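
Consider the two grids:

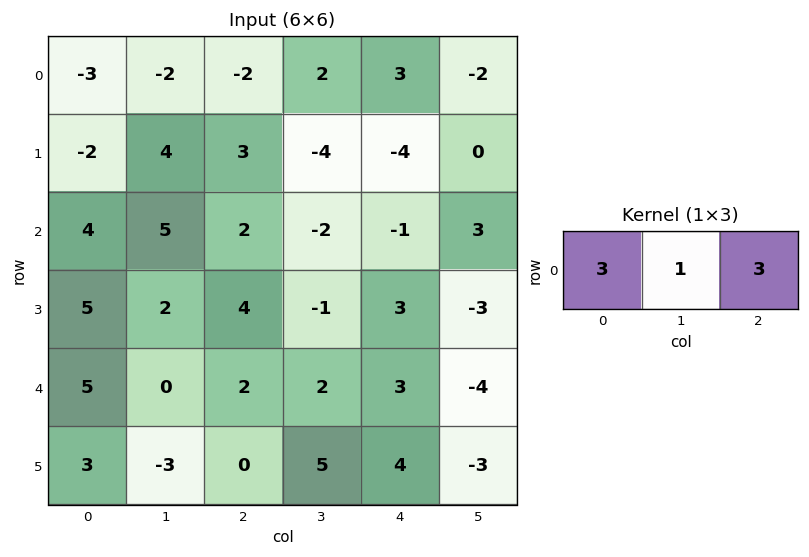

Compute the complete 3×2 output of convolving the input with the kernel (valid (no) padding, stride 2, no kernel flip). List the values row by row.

Output[0,0]: The receptive field on the input at this output position is [-3 -2 -2]. Elementwise product with the kernel and sum: -3·3 + -2·1 + -2·3.

-17 5
23 1
21 17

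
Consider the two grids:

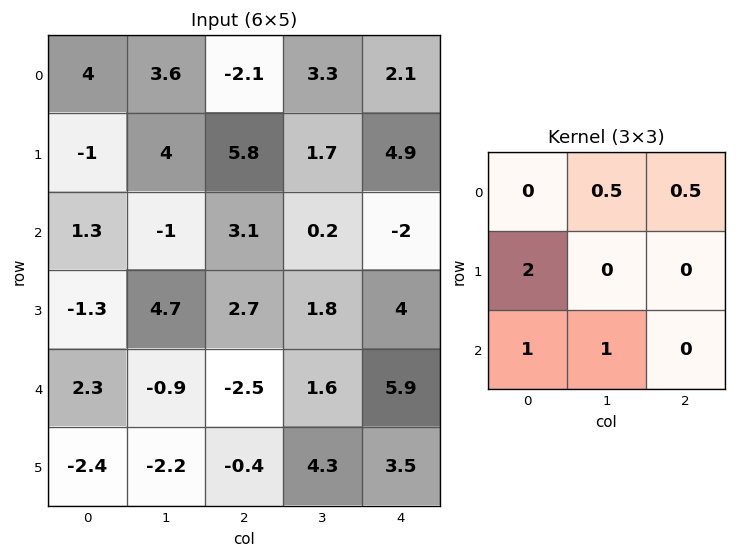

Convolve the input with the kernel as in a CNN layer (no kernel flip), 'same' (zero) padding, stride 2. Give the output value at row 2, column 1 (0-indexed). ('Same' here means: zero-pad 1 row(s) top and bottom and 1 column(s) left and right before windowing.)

-2.15

The receptive field on the zero-padded input at this output position is [4.7 2.7 1.8 / -0.9 -2.5 1.6 / -2.2 -0.4 4.3]. Elementwise product with the kernel and sum: 2.7·0.5 + 1.8·0.5 + -0.9·2 + -2.2·1 + -0.4·1.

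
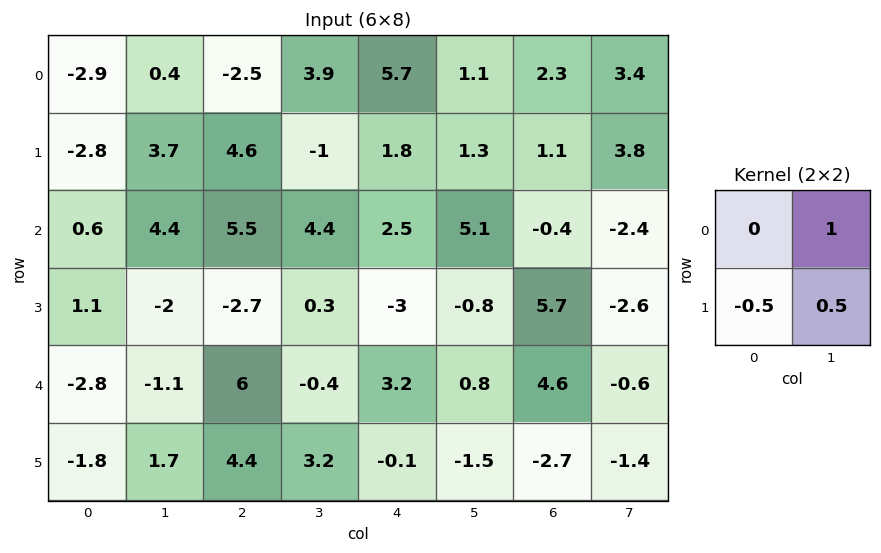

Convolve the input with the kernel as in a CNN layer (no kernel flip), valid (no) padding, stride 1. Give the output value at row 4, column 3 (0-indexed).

1.55

The receptive field on the input at this output position is [-0.4 3.2 / 3.2 -0.1]. Elementwise product with the kernel and sum: 3.2·1 + 3.2·-0.5 + -0.1·0.5.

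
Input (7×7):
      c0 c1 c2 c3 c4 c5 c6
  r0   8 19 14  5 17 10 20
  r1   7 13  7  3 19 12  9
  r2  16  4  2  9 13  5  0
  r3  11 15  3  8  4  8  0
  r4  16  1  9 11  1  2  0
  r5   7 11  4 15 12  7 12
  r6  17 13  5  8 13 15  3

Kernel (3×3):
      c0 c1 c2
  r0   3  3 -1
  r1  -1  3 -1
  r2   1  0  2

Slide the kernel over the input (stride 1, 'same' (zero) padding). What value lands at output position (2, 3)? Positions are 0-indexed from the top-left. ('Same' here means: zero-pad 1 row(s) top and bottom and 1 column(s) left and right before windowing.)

The receptive field on the zero-padded input at this output position is [7 3 19 / 2 9 13 / 3 8 4]. Elementwise product with the kernel and sum: 7·3 + 3·3 + 19·-1 + 2·-1 + 9·3 + 13·-1 + 3·1 + 4·2.

34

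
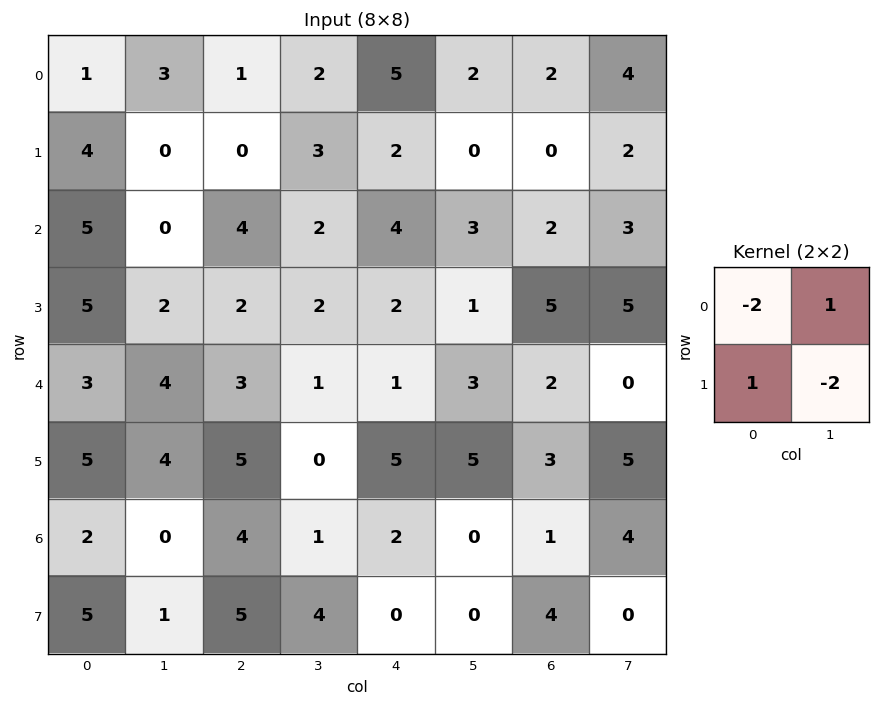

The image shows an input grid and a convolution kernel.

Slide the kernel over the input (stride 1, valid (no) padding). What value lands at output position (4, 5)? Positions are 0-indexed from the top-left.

The receptive field on the input at this output position is [3 2 / 5 3]. Elementwise product with the kernel and sum: 3·-2 + 2·1 + 5·1 + 3·-2.

-5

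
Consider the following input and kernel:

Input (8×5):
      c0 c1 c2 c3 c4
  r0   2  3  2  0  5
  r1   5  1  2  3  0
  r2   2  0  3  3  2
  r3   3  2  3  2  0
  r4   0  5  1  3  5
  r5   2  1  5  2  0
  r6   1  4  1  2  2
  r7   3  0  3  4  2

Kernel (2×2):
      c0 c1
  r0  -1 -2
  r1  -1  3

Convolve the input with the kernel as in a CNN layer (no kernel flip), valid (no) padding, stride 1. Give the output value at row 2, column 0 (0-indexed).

1

The receptive field on the input at this output position is [2 0 / 3 2]. Elementwise product with the kernel and sum: 2·-1 + 0·-2 + 3·-1 + 2·3.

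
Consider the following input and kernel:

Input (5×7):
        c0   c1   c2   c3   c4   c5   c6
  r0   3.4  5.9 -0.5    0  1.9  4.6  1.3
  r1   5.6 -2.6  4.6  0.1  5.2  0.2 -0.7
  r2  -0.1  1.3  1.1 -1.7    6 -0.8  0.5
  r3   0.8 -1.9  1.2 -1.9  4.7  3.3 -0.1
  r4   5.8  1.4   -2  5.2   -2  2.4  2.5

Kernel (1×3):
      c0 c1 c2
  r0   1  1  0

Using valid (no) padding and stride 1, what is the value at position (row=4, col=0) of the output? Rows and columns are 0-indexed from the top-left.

The receptive field on the input at this output position is [5.8 1.4 -2]. Elementwise product with the kernel and sum: 5.8·1 + 1.4·1.

7.2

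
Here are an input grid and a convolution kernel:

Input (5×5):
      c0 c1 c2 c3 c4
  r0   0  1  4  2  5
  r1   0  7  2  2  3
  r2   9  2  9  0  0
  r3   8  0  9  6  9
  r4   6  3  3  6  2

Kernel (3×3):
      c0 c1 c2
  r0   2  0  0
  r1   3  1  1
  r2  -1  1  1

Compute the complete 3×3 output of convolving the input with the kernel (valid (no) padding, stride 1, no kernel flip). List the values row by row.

11 34 10
39 44 37
51 25 65

Output[0,0]: The receptive field on the input at this output position is [0 1 4 / 0 7 2 / 9 2 9]. Elementwise product with the kernel and sum: 0·2 + 0·3 + 7·1 + 2·1 + 9·-1 + 2·1 + 9·1.
Output[0,1]: The receptive field on the input at this output position is [1 4 2 / 7 2 2 / 2 9 0]. Elementwise product with the kernel and sum: 1·2 + 7·3 + 2·1 + 2·1 + 2·-1 + 9·1 + 0·1.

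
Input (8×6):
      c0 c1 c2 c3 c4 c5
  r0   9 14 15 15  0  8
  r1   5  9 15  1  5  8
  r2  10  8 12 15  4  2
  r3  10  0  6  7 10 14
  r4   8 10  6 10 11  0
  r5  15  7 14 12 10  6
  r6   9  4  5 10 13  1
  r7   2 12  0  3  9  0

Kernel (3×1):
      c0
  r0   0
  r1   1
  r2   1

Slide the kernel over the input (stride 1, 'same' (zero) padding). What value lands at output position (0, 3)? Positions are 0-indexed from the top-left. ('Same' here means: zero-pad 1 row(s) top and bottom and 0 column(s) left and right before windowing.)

16

The receptive field on the zero-padded input at this output position is [0 / 15 / 1]. Elementwise product with the kernel and sum: 15·1 + 1·1.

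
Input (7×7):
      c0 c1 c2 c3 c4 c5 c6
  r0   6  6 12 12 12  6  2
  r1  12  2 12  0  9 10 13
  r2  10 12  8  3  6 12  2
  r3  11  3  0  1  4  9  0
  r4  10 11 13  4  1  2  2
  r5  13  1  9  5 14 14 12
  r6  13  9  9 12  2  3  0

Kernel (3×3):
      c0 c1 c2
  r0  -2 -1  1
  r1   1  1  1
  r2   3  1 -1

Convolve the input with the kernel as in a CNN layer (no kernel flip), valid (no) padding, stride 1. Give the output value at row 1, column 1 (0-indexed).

The receptive field on the input at this output position is [2 12 0 / 12 8 3 / 3 0 1]. Elementwise product with the kernel and sum: 2·-2 + 12·-1 + 0·1 + 12·1 + 8·1 + 3·1 + 3·3 + 0·1 + 1·-1.

15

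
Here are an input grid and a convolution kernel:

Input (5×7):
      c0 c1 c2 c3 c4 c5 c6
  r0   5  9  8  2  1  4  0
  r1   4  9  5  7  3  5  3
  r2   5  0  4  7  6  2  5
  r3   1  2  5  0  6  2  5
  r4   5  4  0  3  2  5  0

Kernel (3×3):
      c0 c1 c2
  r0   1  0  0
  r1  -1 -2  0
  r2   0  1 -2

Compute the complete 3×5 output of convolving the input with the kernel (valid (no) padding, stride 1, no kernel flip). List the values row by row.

Output[0,0]: The receptive field on the input at this output position is [5 9 8 / 4 9 5 / 5 0 4]. Elementwise product with the kernel and sum: 5·1 + 4·-1 + 9·-2 + 0·1 + 4·-2.
Output[0,1]: The receptive field on the input at this output position is [9 8 2 / 9 5 7 / 0 4 7]. Elementwise product with the kernel and sum: 9·1 + 9·-1 + 5·-2 + 4·1 + 7·-2.

-25 -20 -16 -9 -20
-9 6 -25 -10 -15
4 -18 -2 -13 1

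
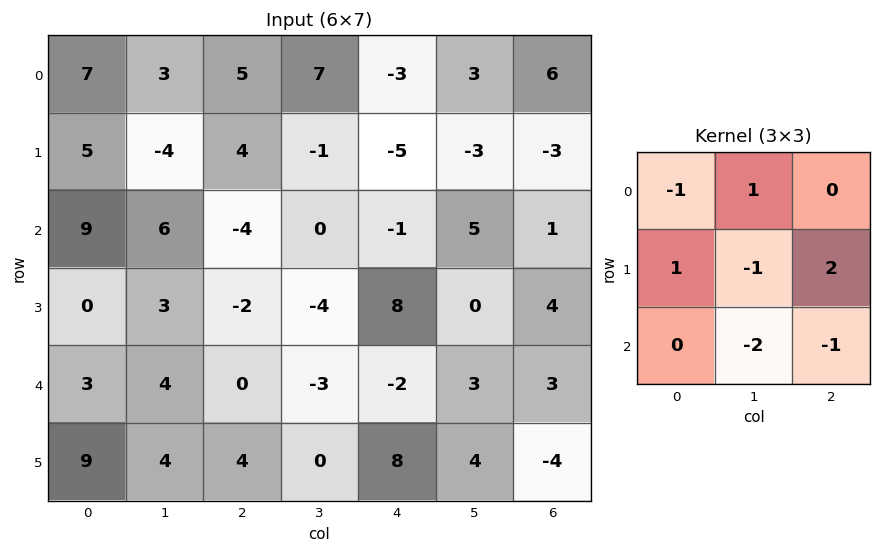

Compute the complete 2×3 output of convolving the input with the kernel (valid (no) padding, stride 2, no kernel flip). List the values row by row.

5 -2 -13
-18 30 13

Output[0,0]: The receptive field on the input at this output position is [7 3 5 / 5 -4 4 / 9 6 -4]. Elementwise product with the kernel and sum: 7·-1 + 3·1 + 5·1 + -4·-1 + 4·2 + 6·-2 + -4·-1.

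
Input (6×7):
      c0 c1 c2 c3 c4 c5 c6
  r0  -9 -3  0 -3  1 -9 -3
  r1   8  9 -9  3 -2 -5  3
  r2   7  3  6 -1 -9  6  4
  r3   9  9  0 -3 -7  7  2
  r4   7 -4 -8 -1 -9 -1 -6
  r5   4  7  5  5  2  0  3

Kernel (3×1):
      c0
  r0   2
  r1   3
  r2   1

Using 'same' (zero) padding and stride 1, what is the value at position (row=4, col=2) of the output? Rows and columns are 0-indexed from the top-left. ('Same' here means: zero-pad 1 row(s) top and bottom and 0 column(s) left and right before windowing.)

The receptive field on the zero-padded input at this output position is [0 / -8 / 5]. Elementwise product with the kernel and sum: 0·2 + -8·3 + 5·1.

-19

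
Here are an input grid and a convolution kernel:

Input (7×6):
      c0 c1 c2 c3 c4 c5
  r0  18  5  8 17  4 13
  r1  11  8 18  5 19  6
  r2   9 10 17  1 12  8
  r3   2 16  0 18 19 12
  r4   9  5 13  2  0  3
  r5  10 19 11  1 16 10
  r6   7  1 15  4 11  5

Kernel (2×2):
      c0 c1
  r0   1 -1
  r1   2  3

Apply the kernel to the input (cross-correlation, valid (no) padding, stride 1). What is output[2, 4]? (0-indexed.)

The receptive field on the input at this output position is [12 8 / 19 12]. Elementwise product with the kernel and sum: 12·1 + 8·-1 + 19·2 + 12·3.

78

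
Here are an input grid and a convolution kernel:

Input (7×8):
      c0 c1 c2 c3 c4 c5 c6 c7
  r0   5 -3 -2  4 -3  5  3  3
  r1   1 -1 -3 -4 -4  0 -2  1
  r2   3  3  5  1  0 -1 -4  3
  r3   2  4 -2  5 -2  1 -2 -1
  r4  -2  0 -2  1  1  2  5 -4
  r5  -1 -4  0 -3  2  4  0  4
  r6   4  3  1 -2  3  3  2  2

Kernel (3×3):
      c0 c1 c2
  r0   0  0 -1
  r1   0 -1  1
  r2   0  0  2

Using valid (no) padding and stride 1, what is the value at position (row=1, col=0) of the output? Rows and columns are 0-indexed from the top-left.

1

The receptive field on the input at this output position is [1 -1 -3 / 3 3 5 / 2 4 -2]. Elementwise product with the kernel and sum: -3·-1 + 3·-1 + 5·1 + -2·2.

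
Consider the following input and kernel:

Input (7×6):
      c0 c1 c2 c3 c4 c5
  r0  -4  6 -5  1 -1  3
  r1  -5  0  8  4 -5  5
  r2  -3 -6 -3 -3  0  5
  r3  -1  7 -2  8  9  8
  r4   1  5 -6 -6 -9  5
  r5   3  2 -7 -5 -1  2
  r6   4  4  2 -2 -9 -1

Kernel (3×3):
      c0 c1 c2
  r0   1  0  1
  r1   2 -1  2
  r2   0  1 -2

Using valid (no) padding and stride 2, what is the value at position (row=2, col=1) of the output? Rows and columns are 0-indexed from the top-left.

The receptive field on the input at this output position is [-6 -6 -9 / -7 -5 -1 / 2 -2 -9]. Elementwise product with the kernel and sum: -6·1 + -9·1 + -7·2 + -5·-1 + -1·2 + -2·1 + -9·-2.

-10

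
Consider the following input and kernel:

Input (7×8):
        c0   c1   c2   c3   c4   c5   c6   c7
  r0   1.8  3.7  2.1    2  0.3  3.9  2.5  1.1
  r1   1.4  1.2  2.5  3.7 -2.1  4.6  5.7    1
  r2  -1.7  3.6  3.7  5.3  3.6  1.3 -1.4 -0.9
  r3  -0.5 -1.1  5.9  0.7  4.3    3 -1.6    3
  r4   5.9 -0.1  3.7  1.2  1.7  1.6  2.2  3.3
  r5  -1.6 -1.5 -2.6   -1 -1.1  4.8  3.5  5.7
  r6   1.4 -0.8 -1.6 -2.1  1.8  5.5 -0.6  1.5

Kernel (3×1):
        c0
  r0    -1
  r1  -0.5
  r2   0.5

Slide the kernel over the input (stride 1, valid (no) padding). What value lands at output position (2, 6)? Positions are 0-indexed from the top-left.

The receptive field on the input at this output position is [-1.4 / -1.6 / 2.2]. Elementwise product with the kernel and sum: -1.4·-1 + -1.6·-0.5 + 2.2·0.5.

3.3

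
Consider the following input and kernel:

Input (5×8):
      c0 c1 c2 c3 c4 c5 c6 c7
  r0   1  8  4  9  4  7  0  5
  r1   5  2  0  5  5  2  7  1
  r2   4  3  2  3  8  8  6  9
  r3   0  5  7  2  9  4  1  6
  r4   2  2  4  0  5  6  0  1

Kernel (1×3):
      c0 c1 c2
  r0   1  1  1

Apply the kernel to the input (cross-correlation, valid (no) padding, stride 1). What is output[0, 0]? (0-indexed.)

13

The receptive field on the input at this output position is [1 8 4]. Elementwise product with the kernel and sum: 1·1 + 8·1 + 4·1.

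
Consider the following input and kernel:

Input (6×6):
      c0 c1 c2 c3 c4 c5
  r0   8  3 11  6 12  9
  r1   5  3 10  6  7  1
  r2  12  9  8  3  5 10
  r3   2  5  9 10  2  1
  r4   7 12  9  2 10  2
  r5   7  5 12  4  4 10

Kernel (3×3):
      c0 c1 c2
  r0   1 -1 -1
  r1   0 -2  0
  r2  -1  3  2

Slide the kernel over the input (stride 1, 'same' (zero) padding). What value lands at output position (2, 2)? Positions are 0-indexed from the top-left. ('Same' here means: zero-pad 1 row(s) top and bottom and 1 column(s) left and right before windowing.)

The receptive field on the zero-padded input at this output position is [3 10 6 / 9 8 3 / 5 9 10]. Elementwise product with the kernel and sum: 3·1 + 10·-1 + 6·-1 + 8·-2 + 5·-1 + 9·3 + 10·2.

13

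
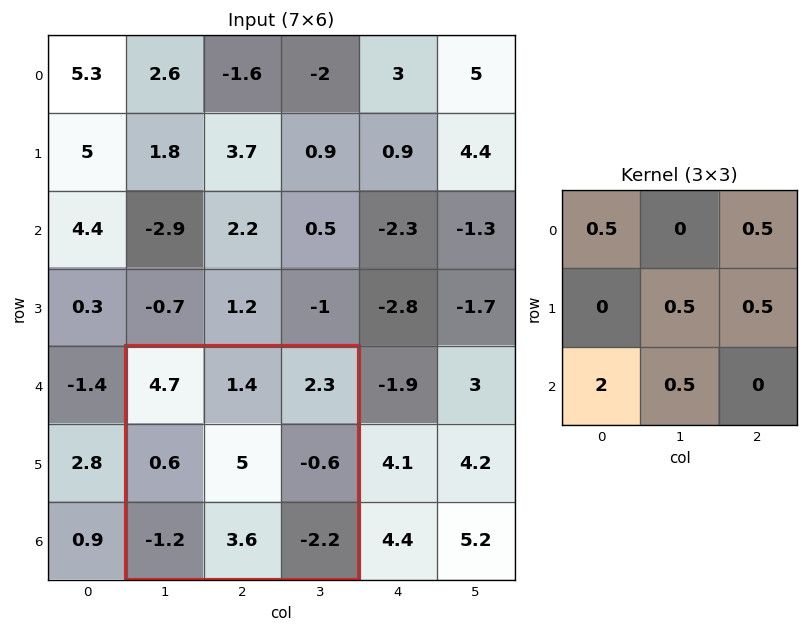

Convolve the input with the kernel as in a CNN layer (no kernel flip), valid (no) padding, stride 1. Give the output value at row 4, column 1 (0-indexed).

The receptive field on the input at this output position is [4.7 1.4 2.3 / 0.6 5 -0.6 / -1.2 3.6 -2.2]. Elementwise product with the kernel and sum: 4.7·0.5 + 2.3·0.5 + 5·0.5 + -0.6·0.5 + -1.2·2 + 3.6·0.5.

5.1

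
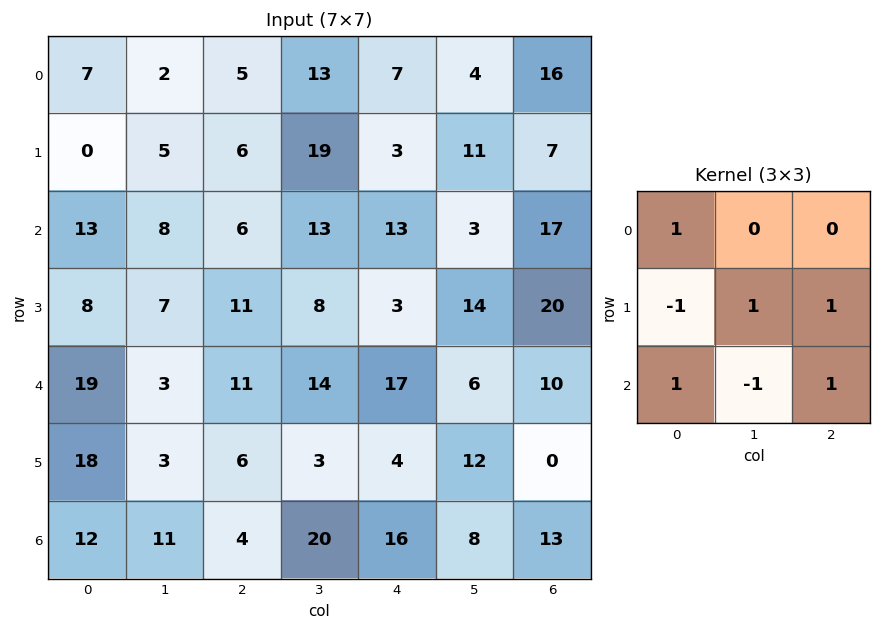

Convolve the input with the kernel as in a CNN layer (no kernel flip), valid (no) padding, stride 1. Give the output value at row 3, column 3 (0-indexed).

The receptive field on the input at this output position is [8 3 14 / 14 17 6 / 3 4 12]. Elementwise product with the kernel and sum: 8·1 + 14·-1 + 17·1 + 6·1 + 3·1 + 4·-1 + 12·1.

28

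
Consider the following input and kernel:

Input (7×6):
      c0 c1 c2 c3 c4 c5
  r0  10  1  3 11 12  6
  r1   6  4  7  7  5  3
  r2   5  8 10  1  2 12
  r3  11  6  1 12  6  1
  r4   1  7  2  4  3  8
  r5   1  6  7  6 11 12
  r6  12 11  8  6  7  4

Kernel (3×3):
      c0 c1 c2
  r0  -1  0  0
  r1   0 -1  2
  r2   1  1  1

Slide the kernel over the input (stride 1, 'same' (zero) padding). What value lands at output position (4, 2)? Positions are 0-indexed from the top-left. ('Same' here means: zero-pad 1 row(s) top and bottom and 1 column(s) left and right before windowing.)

The receptive field on the zero-padded input at this output position is [6 1 12 / 7 2 4 / 6 7 6]. Elementwise product with the kernel and sum: 6·-1 + 2·-1 + 4·2 + 6·1 + 7·1 + 6·1.

19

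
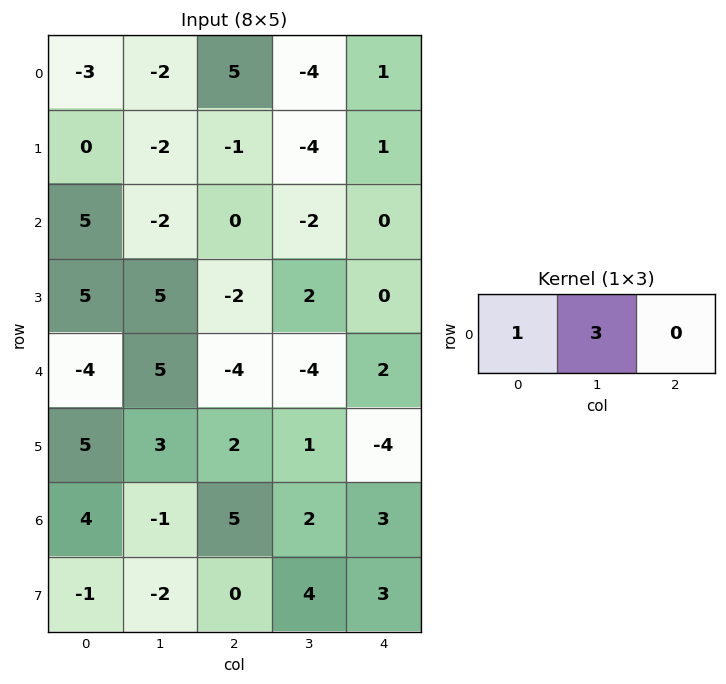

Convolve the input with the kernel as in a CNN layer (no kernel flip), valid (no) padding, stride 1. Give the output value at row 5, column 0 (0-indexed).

14

The receptive field on the input at this output position is [5 3 2]. Elementwise product with the kernel and sum: 5·1 + 3·3.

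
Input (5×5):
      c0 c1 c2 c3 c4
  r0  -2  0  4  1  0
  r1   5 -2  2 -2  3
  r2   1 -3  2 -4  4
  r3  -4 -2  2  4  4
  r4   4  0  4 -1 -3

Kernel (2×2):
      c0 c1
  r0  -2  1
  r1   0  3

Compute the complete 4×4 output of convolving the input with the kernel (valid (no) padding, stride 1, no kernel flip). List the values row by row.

-2 10 -13 7
-21 12 -18 19
-11 14 4 24
6 18 -3 -13

Output[0,0]: The receptive field on the input at this output position is [-2 0 / 5 -2]. Elementwise product with the kernel and sum: -2·-2 + 0·1 + -2·3.
Output[0,1]: The receptive field on the input at this output position is [0 4 / -2 2]. Elementwise product with the kernel and sum: 0·-2 + 4·1 + 2·3.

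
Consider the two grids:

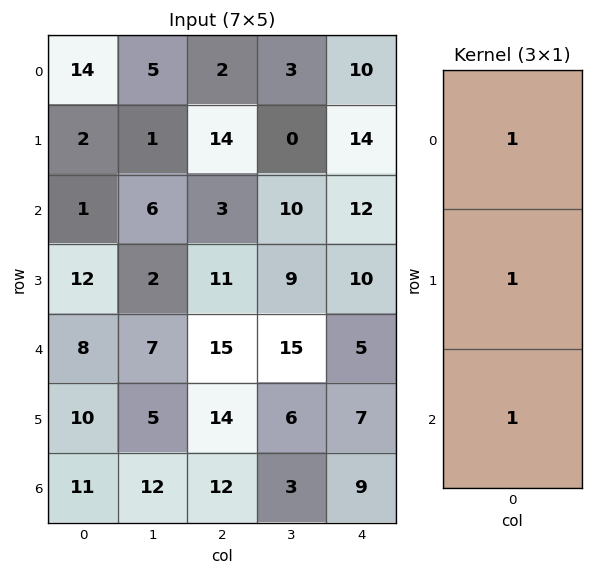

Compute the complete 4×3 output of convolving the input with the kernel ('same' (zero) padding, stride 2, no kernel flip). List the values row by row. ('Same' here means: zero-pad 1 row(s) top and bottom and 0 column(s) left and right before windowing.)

16 16 24
15 28 36
30 40 22
21 26 16

Output[0,0]: The receptive field on the zero-padded input at this output position is [0 / 14 / 2]. Elementwise product with the kernel and sum: 0·1 + 14·1 + 2·1.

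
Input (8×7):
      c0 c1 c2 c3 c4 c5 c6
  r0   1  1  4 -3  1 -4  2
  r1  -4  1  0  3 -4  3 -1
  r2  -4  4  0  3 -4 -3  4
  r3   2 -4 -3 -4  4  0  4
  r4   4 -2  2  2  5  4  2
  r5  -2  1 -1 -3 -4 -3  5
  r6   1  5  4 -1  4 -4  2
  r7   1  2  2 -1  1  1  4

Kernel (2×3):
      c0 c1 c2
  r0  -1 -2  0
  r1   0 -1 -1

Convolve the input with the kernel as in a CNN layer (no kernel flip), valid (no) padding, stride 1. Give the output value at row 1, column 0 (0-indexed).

The receptive field on the input at this output position is [-4 1 0 / -4 4 0]. Elementwise product with the kernel and sum: -4·-1 + 1·-2 + 4·-1 + 0·-1.

-2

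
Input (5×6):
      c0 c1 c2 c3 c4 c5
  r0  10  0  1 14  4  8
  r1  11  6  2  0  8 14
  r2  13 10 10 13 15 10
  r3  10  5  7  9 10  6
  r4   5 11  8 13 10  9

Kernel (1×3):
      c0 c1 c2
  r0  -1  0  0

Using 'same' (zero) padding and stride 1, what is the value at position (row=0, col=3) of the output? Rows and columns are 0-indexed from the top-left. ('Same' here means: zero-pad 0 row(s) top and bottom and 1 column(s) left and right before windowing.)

The receptive field on the zero-padded input at this output position is [1 14 4]. Elementwise product with the kernel and sum: 1·-1.

-1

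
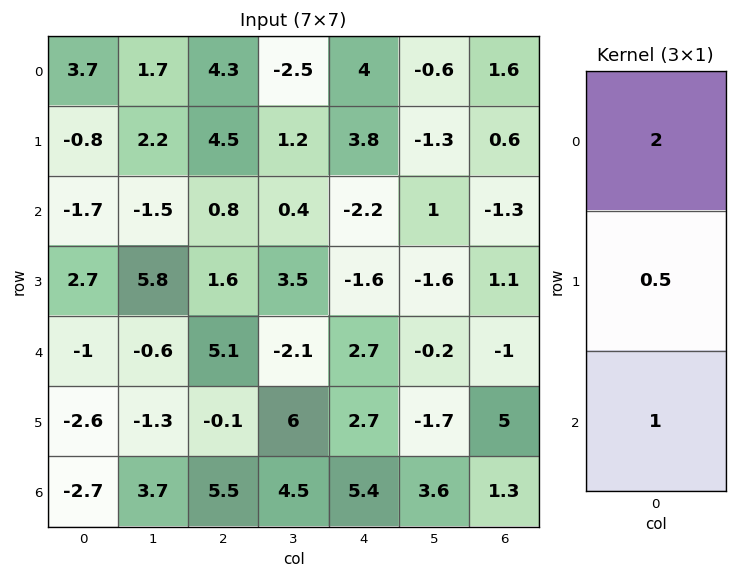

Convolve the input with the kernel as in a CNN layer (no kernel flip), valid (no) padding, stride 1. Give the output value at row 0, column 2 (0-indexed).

The receptive field on the input at this output position is [4.3 / 4.5 / 0.8]. Elementwise product with the kernel and sum: 4.3·2 + 4.5·0.5 + 0.8·1.

11.65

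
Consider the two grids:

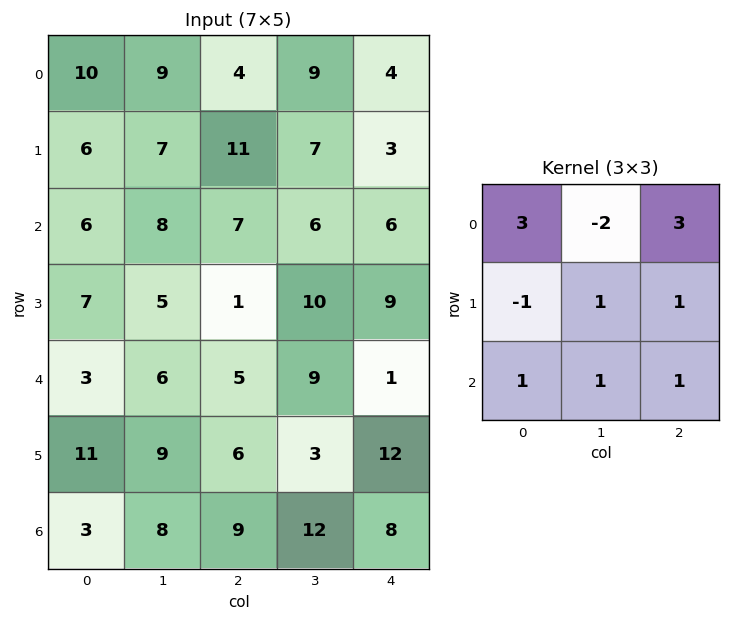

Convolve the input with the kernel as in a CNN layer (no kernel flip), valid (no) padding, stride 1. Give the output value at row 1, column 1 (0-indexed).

The receptive field on the input at this output position is [7 11 7 / 8 7 6 / 5 1 10]. Elementwise product with the kernel and sum: 7·3 + 11·-2 + 7·3 + 8·-1 + 7·1 + 6·1 + 5·1 + 1·1 + 10·1.

41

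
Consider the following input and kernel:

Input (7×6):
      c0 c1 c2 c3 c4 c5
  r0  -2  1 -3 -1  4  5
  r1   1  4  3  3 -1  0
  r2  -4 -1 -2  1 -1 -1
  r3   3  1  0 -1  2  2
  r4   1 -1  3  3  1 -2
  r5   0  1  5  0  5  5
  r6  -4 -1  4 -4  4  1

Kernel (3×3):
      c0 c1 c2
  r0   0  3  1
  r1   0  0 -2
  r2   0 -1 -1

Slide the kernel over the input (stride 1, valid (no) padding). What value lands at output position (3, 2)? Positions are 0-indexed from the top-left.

-8

The receptive field on the input at this output position is [0 -1 2 / 3 3 1 / 5 0 5]. Elementwise product with the kernel and sum: -1·3 + 2·1 + 1·-2 + 0·-1 + 5·-1.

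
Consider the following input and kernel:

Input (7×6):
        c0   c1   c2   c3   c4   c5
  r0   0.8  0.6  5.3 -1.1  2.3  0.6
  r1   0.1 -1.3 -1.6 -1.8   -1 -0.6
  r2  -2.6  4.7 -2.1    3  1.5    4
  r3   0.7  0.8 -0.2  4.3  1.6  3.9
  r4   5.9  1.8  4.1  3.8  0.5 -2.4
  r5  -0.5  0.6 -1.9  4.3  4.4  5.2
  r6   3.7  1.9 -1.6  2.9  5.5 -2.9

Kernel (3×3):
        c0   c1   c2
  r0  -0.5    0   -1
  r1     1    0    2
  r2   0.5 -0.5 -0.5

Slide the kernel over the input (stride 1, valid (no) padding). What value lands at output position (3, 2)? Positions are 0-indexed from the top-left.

-1.7

The receptive field on the input at this output position is [-0.2 4.3 1.6 / 4.1 3.8 0.5 / -1.9 4.3 4.4]. Elementwise product with the kernel and sum: -0.2·-0.5 + 1.6·-1 + 4.1·1 + 0.5·2 + -1.9·0.5 + 4.3·-0.5 + 4.4·-0.5.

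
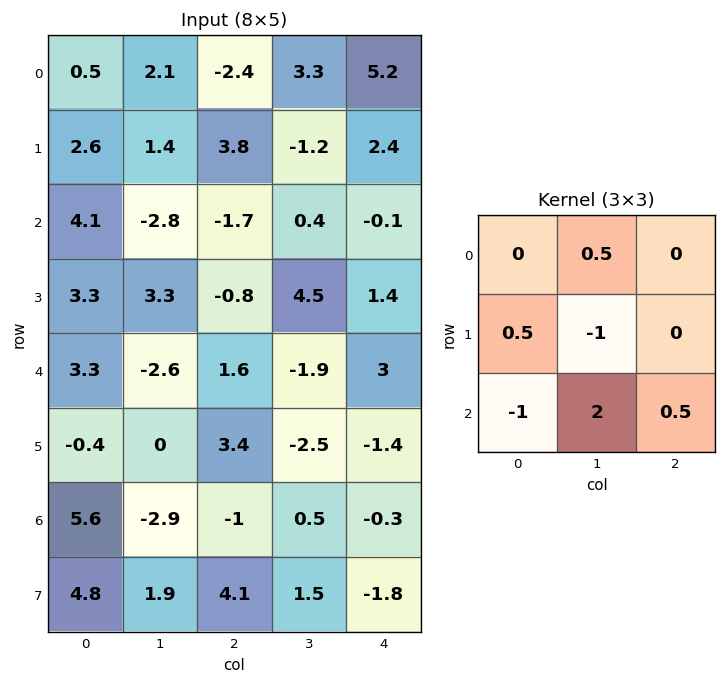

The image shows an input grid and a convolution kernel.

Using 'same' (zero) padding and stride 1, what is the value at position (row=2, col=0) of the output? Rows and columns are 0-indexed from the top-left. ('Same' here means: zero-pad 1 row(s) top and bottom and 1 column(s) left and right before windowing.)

5.45

The receptive field on the zero-padded input at this output position is [0 2.6 1.4 / 0 4.1 -2.8 / 0 3.3 3.3]. Elementwise product with the kernel and sum: 2.6·0.5 + 0·0.5 + 4.1·-1 + 0·-1 + 3.3·2 + 3.3·0.5.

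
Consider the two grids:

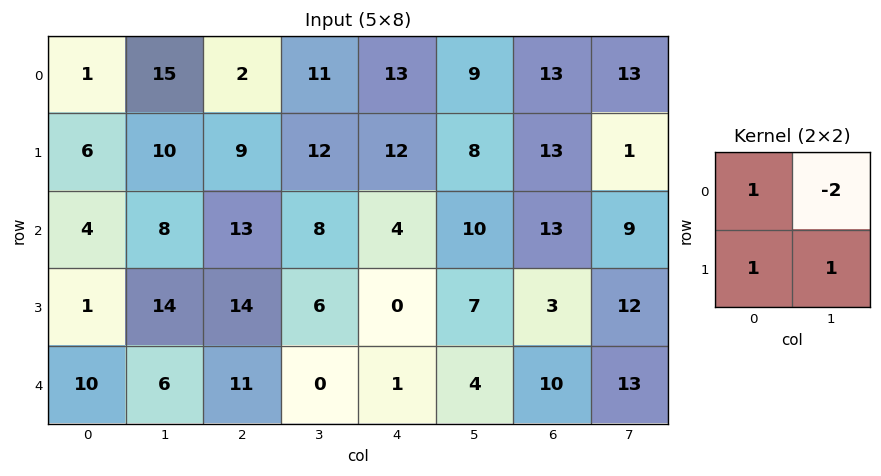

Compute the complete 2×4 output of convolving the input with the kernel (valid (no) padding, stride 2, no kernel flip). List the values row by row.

Output[0,0]: The receptive field on the input at this output position is [1 15 / 6 10]. Elementwise product with the kernel and sum: 1·1 + 15·-2 + 6·1 + 10·1.

-13 1 15 1
3 17 -9 10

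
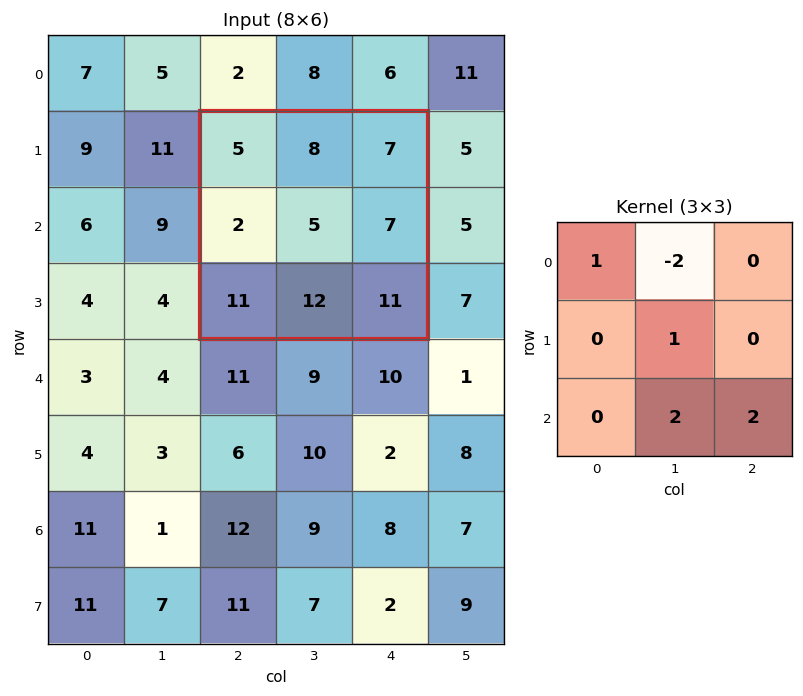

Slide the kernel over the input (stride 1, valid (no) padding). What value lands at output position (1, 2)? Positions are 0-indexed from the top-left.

40

The receptive field on the input at this output position is [5 8 7 / 2 5 7 / 11 12 11]. Elementwise product with the kernel and sum: 5·1 + 8·-2 + 5·1 + 12·2 + 11·2.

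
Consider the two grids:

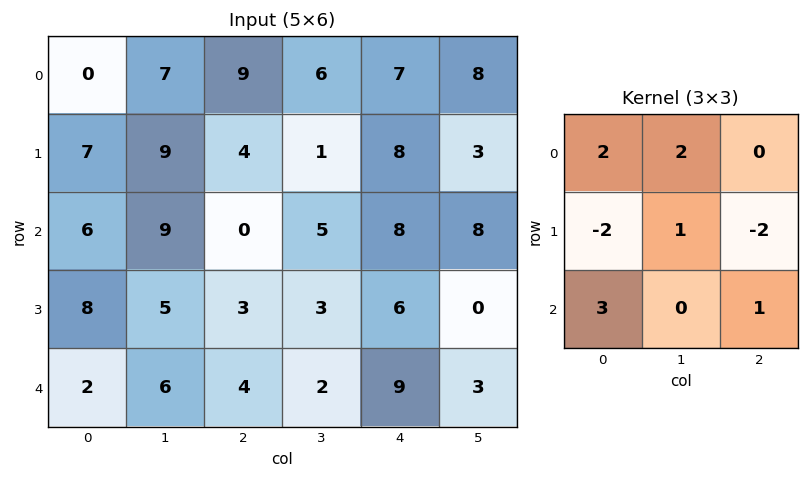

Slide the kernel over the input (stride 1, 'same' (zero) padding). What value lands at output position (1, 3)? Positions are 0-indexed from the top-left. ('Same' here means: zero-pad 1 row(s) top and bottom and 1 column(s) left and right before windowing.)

15

The receptive field on the zero-padded input at this output position is [9 6 7 / 4 1 8 / 0 5 8]. Elementwise product with the kernel and sum: 9·2 + 6·2 + 4·-2 + 1·1 + 8·-2 + 0·3 + 8·1.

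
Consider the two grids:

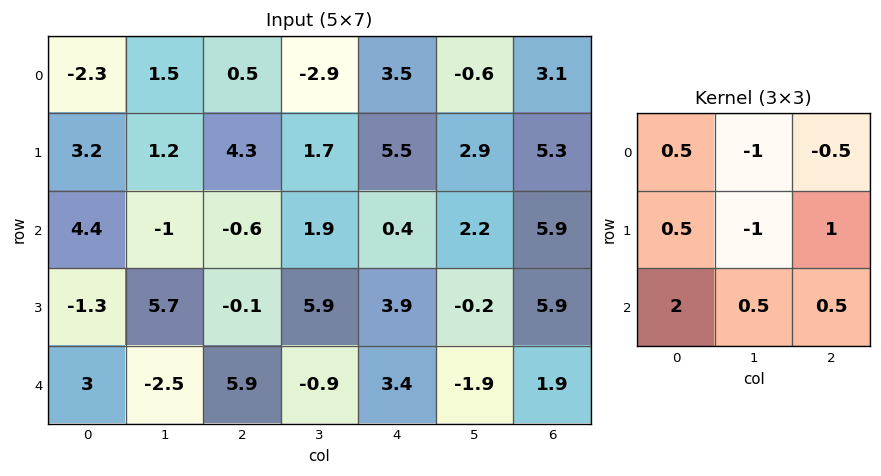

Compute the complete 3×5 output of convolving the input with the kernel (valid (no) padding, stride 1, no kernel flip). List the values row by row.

9.8 -1.65 7.3 -1.3 10.8
1.05 11.75 0.6 10.3 11.75
4.75 5.5 8.6 -2.75 9.9

Output[0,0]: The receptive field on the input at this output position is [-2.3 1.5 0.5 / 3.2 1.2 4.3 / 4.4 -1 -0.6]. Elementwise product with the kernel and sum: -2.3·0.5 + 1.5·-1 + 0.5·-0.5 + 3.2·0.5 + 1.2·-1 + 4.3·1 + 4.4·2 + -1·0.5 + -0.6·0.5.
Output[0,1]: The receptive field on the input at this output position is [1.5 0.5 -2.9 / 1.2 4.3 1.7 / -1 -0.6 1.9]. Elementwise product with the kernel and sum: 1.5·0.5 + 0.5·-1 + -2.9·-0.5 + 1.2·0.5 + 4.3·-1 + 1.7·1 + -1·2 + -0.6·0.5 + 1.9·0.5.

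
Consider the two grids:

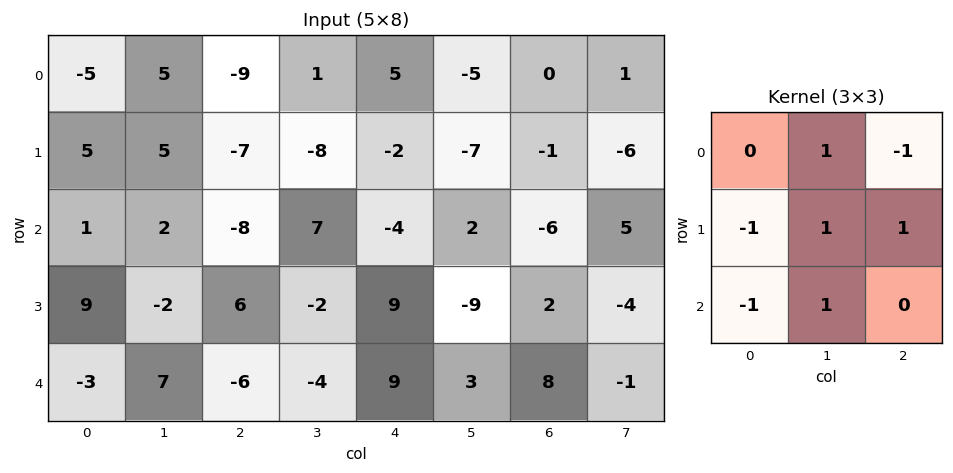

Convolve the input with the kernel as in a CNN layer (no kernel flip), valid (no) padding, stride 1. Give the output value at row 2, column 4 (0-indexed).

The receptive field on the input at this output position is [-4 2 -6 / 9 -9 2 / 9 3 8]. Elementwise product with the kernel and sum: 2·1 + -6·-1 + 9·-1 + -9·1 + 2·1 + 9·-1 + 3·1.

-14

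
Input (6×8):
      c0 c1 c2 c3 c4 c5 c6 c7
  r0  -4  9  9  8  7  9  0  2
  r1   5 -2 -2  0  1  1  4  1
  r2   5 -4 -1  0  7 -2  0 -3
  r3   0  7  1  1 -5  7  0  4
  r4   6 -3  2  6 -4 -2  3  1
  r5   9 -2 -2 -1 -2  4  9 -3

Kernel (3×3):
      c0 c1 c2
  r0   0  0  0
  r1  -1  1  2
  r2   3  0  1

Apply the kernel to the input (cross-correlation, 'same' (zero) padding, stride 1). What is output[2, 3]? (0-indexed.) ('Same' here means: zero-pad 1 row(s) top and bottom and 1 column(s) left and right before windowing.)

13

The receptive field on the zero-padded input at this output position is [-2 0 1 / -1 0 7 / 1 1 -5]. Elementwise product with the kernel and sum: -1·-1 + 0·1 + 7·2 + 1·3 + -5·1.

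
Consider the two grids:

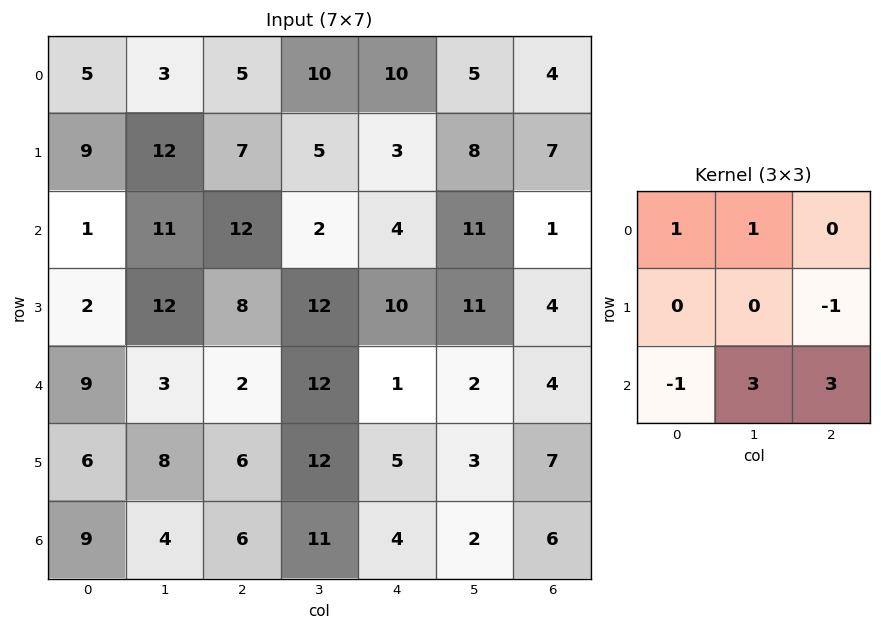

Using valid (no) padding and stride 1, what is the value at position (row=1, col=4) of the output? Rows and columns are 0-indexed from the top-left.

The receptive field on the input at this output position is [3 8 7 / 4 11 1 / 10 11 4]. Elementwise product with the kernel and sum: 3·1 + 8·1 + 1·-1 + 10·-1 + 11·3 + 4·3.

45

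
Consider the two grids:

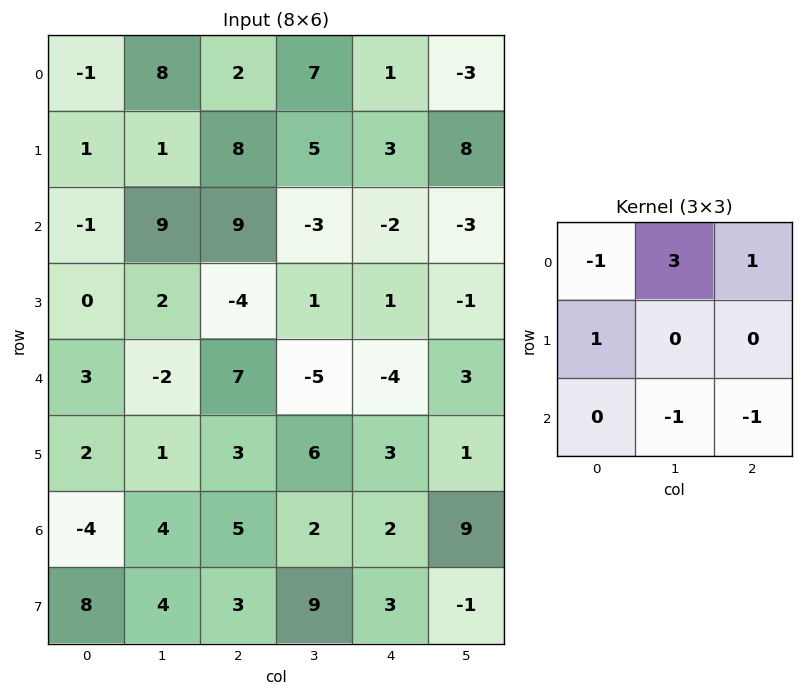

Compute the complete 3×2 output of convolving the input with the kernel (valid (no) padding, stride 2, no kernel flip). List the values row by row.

10 33
32 -15
-9 -27

Output[0,0]: The receptive field on the input at this output position is [-1 8 2 / 1 1 8 / -1 9 9]. Elementwise product with the kernel and sum: -1·-1 + 8·3 + 2·1 + 1·1 + 9·-1 + 9·-1.
Output[0,1]: The receptive field on the input at this output position is [2 7 1 / 8 5 3 / 9 -3 -2]. Elementwise product with the kernel and sum: 2·-1 + 7·3 + 1·1 + 8·1 + -3·-1 + -2·-1.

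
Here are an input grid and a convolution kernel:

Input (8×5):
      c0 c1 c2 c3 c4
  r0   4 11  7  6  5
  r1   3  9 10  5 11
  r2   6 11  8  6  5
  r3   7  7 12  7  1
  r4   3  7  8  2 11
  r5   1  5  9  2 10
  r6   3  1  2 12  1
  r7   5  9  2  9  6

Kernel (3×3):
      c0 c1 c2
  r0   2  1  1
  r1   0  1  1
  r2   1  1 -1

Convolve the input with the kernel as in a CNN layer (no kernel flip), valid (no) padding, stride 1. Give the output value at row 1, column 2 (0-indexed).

The receptive field on the input at this output position is [10 5 11 / 8 6 5 / 12 7 1]. Elementwise product with the kernel and sum: 10·2 + 5·1 + 11·1 + 6·1 + 5·1 + 12·1 + 7·1 + 1·-1.

65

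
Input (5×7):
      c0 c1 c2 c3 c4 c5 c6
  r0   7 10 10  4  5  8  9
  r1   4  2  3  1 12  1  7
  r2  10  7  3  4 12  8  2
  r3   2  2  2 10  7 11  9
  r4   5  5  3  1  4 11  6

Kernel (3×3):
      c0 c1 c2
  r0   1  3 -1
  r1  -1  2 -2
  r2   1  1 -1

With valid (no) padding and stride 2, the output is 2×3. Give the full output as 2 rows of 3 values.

35 -13 14
33 7 40

Output[0,0]: The receptive field on the input at this output position is [7 10 10 / 4 2 3 / 10 7 3]. Elementwise product with the kernel and sum: 7·1 + 10·3 + 10·-1 + 4·-1 + 2·2 + 3·-2 + 10·1 + 7·1 + 3·-1.
Output[0,1]: The receptive field on the input at this output position is [10 4 5 / 3 1 12 / 3 4 12]. Elementwise product with the kernel and sum: 10·1 + 4·3 + 5·-1 + 3·-1 + 1·2 + 12·-2 + 3·1 + 4·1 + 12·-1.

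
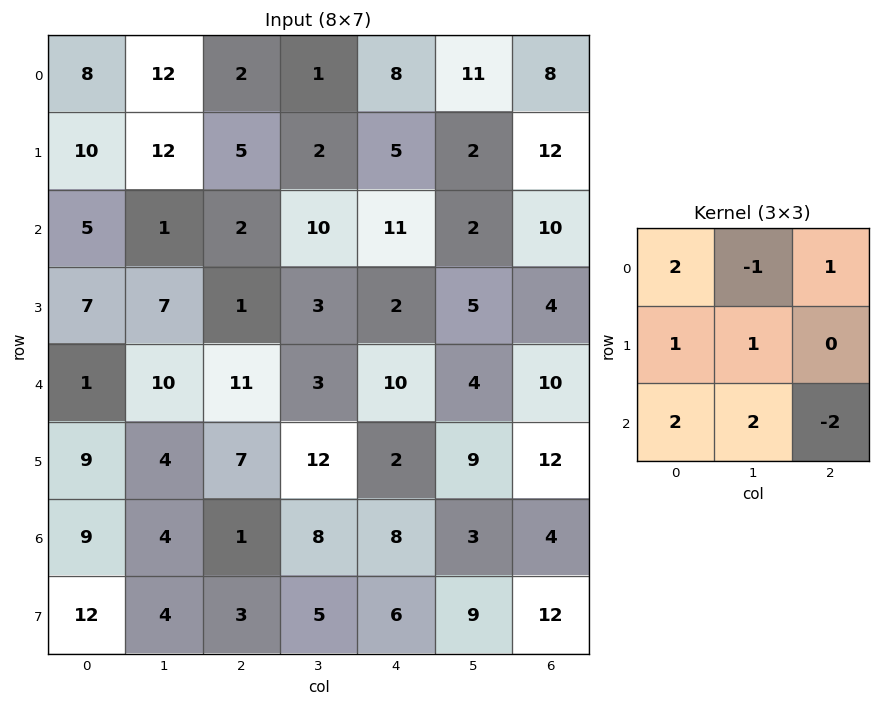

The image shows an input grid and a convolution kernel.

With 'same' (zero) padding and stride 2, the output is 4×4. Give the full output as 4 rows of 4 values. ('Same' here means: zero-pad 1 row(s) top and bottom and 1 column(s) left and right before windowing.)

Output[0,0]: The receptive field on the zero-padded input at this output position is [0 0 0 / 0 8 12 / 0 10 12]. Elementwise product with the kernel and sum: 0·2 + 0·-1 + 0·1 + 0·1 + 8·1 + 0·2 + 10·2 + 12·-2.
Output[0,1]: The receptive field on the zero-padded input at this output position is [0 0 0 / 12 2 1 / 12 5 2]. Elementwise product with the kernel and sum: 0·2 + 0·-1 + 0·1 + 12·1 + 2·1 + 12·2 + 5·2 + 2·-2.

4 44 19 47
7 34 22 22
11 35 32 62
20 22 51 55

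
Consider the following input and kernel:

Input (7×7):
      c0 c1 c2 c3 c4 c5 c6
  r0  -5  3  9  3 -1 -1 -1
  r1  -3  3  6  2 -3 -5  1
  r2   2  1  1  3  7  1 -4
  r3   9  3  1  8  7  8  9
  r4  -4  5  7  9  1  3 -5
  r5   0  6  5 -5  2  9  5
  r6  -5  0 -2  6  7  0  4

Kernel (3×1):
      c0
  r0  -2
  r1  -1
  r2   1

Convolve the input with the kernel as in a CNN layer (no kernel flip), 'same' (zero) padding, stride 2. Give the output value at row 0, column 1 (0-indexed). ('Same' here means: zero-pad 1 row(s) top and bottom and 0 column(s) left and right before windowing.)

-3

The receptive field on the zero-padded input at this output position is [0 / 9 / 6]. Elementwise product with the kernel and sum: 0·-2 + 9·-1 + 6·1.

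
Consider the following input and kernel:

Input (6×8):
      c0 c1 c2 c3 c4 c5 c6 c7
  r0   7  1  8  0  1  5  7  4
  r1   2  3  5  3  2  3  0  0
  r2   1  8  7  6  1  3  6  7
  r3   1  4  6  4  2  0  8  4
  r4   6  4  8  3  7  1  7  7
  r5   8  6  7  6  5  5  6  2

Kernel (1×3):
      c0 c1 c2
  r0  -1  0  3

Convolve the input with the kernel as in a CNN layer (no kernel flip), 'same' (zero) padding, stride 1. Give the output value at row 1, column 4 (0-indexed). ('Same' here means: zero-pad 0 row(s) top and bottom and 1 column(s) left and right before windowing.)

6

The receptive field on the zero-padded input at this output position is [3 2 3]. Elementwise product with the kernel and sum: 3·-1 + 3·3.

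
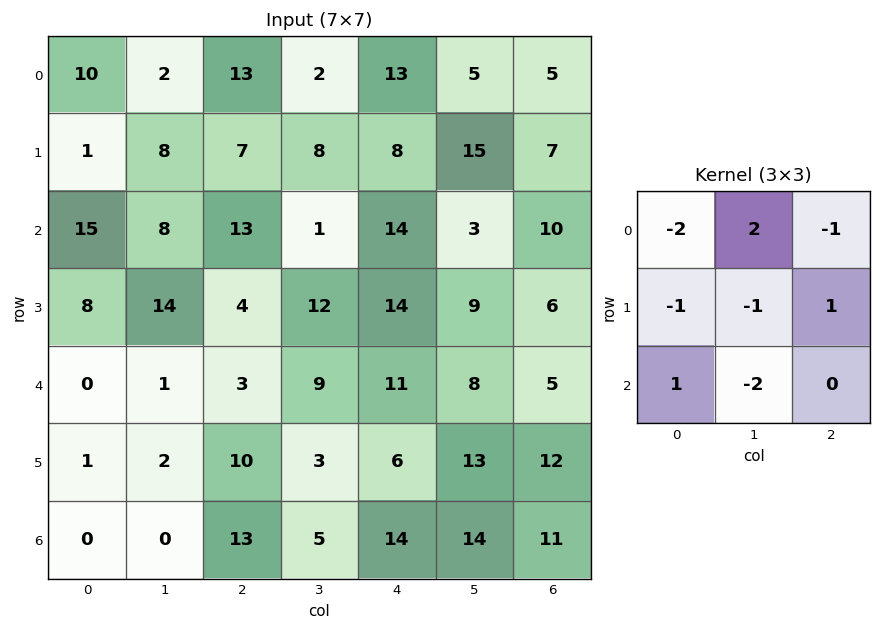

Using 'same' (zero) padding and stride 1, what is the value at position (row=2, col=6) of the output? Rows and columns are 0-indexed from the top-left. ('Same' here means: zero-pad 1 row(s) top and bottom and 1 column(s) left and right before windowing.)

The receptive field on the zero-padded input at this output position is [15 7 0 / 3 10 0 / 9 6 0]. Elementwise product with the kernel and sum: 15·-2 + 7·2 + 0·-1 + 3·-1 + 10·-1 + 0·1 + 9·1 + 6·-2.

-32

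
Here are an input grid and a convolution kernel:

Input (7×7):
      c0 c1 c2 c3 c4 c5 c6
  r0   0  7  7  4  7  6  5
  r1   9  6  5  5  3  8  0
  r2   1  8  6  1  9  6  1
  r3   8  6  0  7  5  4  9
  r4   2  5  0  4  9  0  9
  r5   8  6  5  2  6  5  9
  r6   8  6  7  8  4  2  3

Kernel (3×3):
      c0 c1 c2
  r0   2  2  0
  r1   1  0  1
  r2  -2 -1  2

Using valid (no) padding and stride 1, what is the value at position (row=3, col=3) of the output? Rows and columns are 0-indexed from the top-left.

28

The receptive field on the input at this output position is [7 5 4 / 4 9 0 / 2 6 5]. Elementwise product with the kernel and sum: 7·2 + 5·2 + 4·1 + 0·1 + 2·-2 + 6·-1 + 5·2.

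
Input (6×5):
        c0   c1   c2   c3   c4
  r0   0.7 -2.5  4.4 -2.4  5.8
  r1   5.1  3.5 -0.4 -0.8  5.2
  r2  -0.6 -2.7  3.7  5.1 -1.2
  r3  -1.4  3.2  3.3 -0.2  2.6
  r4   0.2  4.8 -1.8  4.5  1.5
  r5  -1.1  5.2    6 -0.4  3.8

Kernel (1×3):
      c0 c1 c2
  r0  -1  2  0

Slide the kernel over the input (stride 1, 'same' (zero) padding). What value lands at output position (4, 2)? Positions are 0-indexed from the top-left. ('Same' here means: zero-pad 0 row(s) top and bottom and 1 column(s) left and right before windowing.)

The receptive field on the zero-padded input at this output position is [4.8 -1.8 4.5]. Elementwise product with the kernel and sum: 4.8·-1 + -1.8·2.

-8.4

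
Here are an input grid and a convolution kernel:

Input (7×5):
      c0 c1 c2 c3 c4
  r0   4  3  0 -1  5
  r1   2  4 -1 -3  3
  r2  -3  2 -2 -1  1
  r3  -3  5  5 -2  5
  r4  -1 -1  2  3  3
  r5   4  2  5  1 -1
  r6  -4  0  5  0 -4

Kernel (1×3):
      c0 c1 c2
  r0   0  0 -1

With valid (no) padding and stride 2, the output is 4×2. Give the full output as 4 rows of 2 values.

Output[0,0]: The receptive field on the input at this output position is [4 3 0]. Elementwise product with the kernel and sum: 0·-1.

0 -5
2 -1
-2 -3
-5 4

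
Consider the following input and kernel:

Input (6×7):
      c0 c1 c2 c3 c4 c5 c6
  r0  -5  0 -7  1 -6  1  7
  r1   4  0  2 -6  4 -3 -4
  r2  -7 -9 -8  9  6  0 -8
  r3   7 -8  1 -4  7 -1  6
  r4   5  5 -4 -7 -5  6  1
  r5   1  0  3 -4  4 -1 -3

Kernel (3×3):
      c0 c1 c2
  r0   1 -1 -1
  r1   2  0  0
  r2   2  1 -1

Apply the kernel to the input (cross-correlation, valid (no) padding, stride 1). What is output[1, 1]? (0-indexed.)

-25

The receptive field on the input at this output position is [0 2 -6 / -9 -8 9 / -8 1 -4]. Elementwise product with the kernel and sum: 0·1 + 2·-1 + -6·-1 + -9·2 + -8·2 + 1·1 + -4·-1.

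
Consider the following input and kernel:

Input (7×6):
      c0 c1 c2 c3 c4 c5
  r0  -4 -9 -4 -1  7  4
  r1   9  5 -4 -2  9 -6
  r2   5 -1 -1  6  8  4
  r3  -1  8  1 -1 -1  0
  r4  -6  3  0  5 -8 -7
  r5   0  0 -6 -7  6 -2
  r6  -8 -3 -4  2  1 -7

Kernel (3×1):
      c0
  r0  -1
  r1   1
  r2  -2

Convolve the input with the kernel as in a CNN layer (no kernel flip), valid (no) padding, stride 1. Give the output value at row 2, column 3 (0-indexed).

-17

The receptive field on the input at this output position is [6 / -1 / 5]. Elementwise product with the kernel and sum: 6·-1 + -1·1 + 5·-2.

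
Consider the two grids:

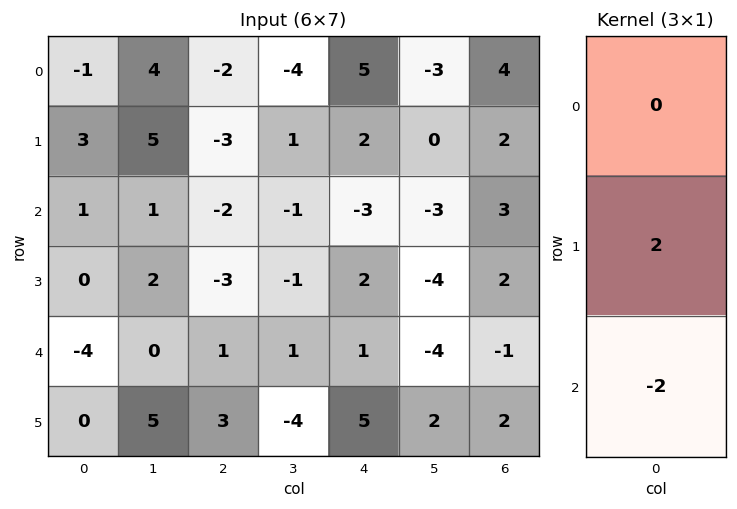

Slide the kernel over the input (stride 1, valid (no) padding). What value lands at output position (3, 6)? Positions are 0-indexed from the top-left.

The receptive field on the input at this output position is [2 / -1 / 2]. Elementwise product with the kernel and sum: -1·2 + 2·-2.

-6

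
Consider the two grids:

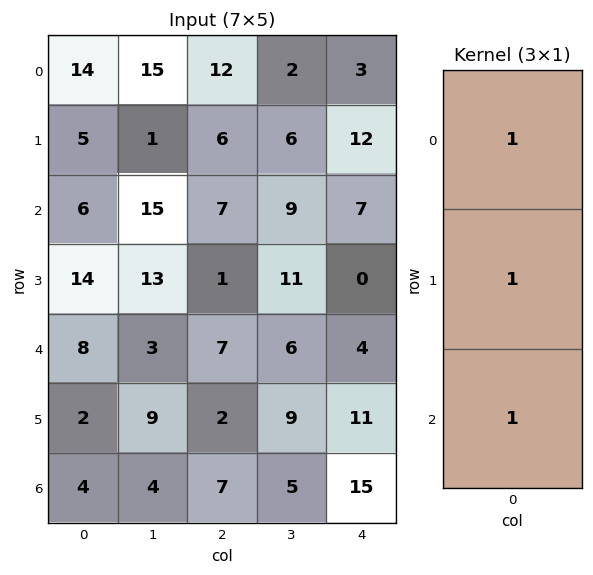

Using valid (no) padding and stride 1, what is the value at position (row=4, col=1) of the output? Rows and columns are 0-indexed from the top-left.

16

The receptive field on the input at this output position is [3 / 9 / 4]. Elementwise product with the kernel and sum: 3·1 + 9·1 + 4·1.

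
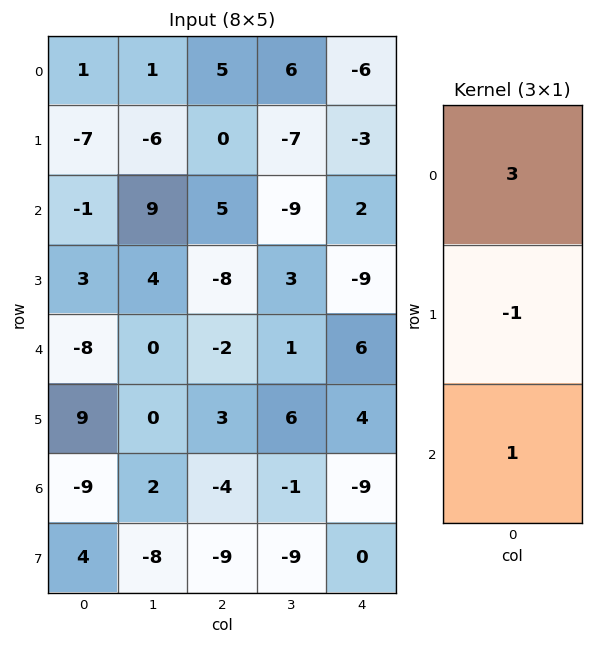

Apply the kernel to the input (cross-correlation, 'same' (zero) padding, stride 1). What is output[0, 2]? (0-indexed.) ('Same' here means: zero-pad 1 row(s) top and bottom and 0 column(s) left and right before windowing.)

-5

The receptive field on the zero-padded input at this output position is [0 / 5 / 0]. Elementwise product with the kernel and sum: 0·3 + 5·-1 + 0·1.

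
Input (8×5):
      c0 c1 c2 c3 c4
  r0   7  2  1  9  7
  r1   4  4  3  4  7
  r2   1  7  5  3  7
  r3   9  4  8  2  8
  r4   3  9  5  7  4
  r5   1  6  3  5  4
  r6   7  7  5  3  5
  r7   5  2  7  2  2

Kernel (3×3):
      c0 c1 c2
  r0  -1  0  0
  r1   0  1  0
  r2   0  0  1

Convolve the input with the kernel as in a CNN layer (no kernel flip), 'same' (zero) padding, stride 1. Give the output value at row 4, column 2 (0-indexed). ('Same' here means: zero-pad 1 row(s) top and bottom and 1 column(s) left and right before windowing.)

The receptive field on the zero-padded input at this output position is [4 8 2 / 9 5 7 / 6 3 5]. Elementwise product with the kernel and sum: 4·-1 + 5·1 + 5·1.

6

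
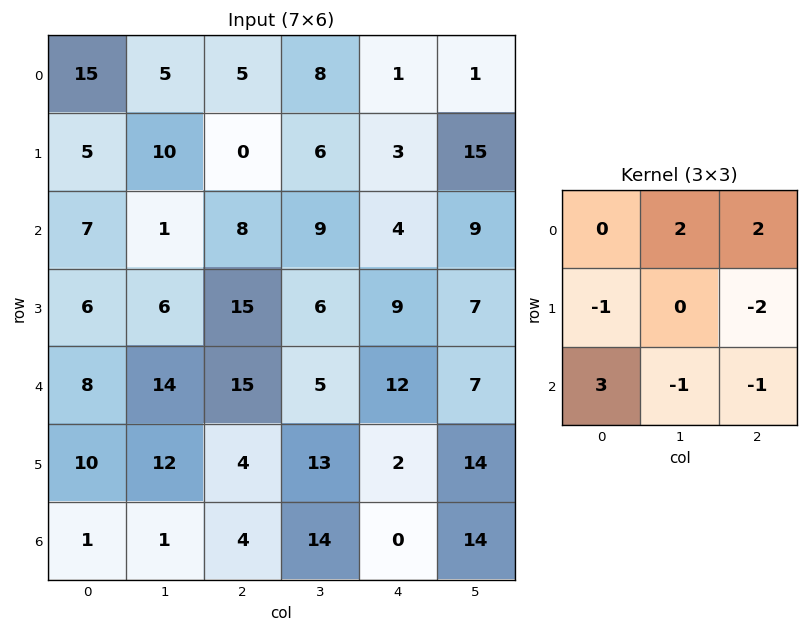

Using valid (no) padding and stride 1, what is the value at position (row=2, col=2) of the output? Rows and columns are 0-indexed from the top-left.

The receptive field on the input at this output position is [8 9 4 / 15 6 9 / 15 5 12]. Elementwise product with the kernel and sum: 9·2 + 4·2 + 15·-1 + 9·-2 + 15·3 + 5·-1 + 12·-1.

21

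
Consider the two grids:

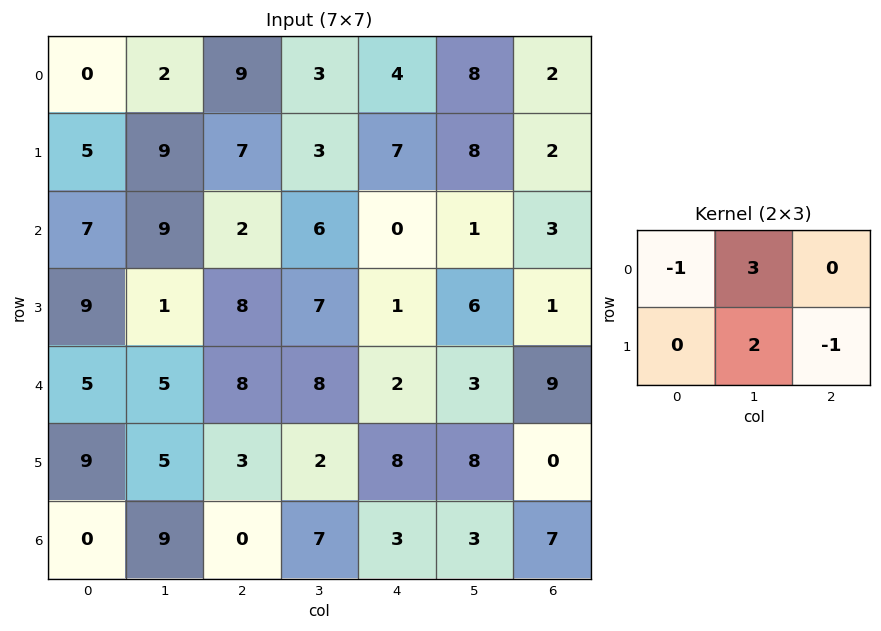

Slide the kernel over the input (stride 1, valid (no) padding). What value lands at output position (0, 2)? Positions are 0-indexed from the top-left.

The receptive field on the input at this output position is [9 3 4 / 7 3 7]. Elementwise product with the kernel and sum: 9·-1 + 3·3 + 3·2 + 7·-1.

-1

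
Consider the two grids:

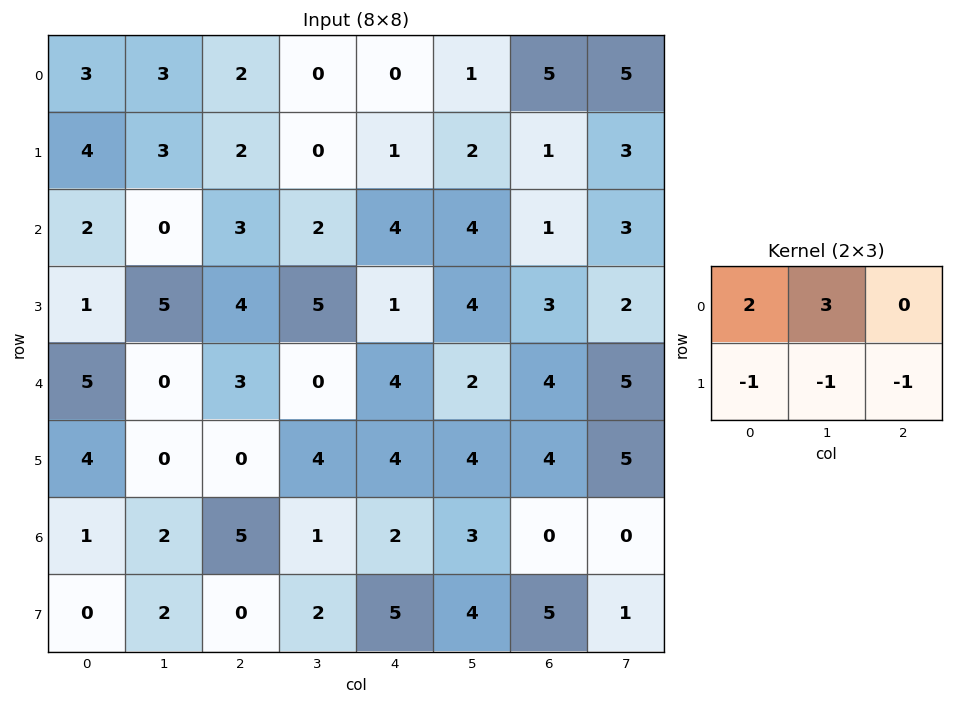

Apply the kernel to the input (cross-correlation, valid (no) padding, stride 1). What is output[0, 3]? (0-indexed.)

The receptive field on the input at this output position is [0 0 1 / 0 1 2]. Elementwise product with the kernel and sum: 0·2 + 0·3 + 0·-1 + 1·-1 + 2·-1.

-3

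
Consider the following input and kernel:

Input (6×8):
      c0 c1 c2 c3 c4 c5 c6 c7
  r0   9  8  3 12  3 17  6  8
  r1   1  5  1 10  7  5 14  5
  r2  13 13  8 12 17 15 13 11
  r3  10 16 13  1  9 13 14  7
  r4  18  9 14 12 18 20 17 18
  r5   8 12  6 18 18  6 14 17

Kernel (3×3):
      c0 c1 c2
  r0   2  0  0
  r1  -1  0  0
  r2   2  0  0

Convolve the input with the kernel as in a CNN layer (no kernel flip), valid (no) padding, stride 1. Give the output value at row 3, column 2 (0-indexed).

24

The receptive field on the input at this output position is [13 1 9 / 14 12 18 / 6 18 18]. Elementwise product with the kernel and sum: 13·2 + 14·-1 + 6·2.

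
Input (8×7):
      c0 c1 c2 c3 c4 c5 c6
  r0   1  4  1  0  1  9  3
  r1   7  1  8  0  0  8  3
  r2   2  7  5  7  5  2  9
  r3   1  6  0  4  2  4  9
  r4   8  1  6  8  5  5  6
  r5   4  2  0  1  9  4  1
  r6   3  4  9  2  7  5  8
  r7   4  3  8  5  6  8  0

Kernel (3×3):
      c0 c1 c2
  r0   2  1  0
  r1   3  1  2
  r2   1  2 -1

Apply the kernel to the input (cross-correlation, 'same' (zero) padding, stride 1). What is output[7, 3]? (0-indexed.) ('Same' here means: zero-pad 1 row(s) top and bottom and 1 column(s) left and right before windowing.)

The receptive field on the zero-padded input at this output position is [9 2 7 / 8 5 6 / 0 0 0]. Elementwise product with the kernel and sum: 9·2 + 2·1 + 8·3 + 5·1 + 6·2 + 0·1 + 0·2 + 0·-1.

61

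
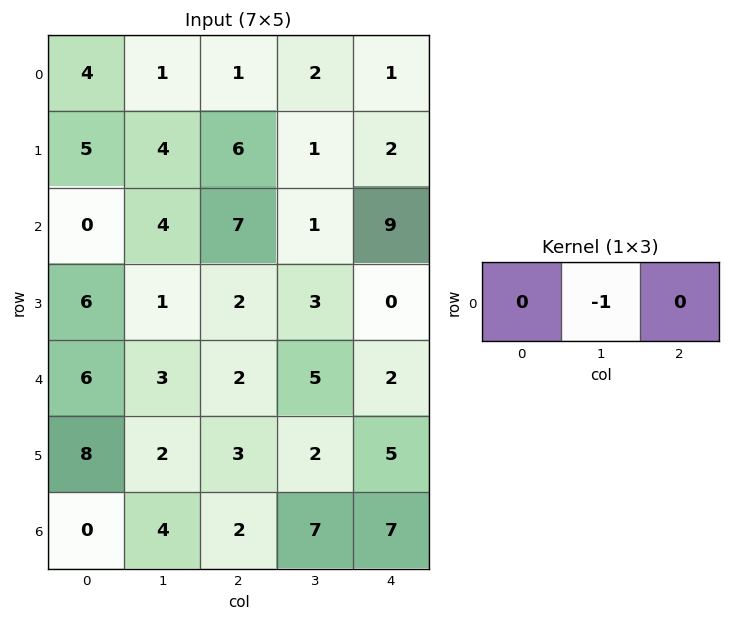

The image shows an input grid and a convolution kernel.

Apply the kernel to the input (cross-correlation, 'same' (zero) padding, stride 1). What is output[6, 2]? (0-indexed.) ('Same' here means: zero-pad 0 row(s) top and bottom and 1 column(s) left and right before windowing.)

-2

The receptive field on the zero-padded input at this output position is [4 2 7]. Elementwise product with the kernel and sum: 2·-1.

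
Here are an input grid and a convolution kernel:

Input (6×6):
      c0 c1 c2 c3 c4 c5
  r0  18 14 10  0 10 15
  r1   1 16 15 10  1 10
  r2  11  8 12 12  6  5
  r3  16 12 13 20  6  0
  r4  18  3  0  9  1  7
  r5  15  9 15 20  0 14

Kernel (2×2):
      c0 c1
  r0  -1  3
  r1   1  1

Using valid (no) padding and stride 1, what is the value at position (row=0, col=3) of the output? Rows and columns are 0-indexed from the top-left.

The receptive field on the input at this output position is [0 10 / 10 1]. Elementwise product with the kernel and sum: 0·-1 + 10·3 + 10·1 + 1·1.

41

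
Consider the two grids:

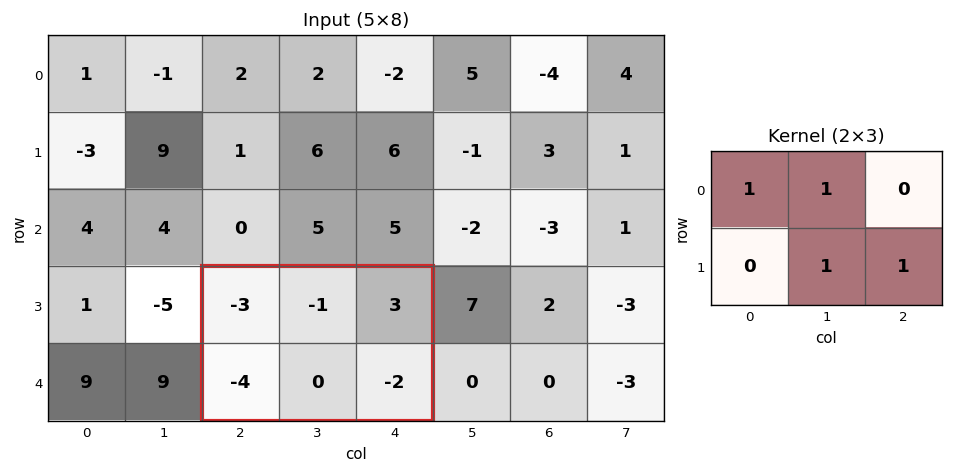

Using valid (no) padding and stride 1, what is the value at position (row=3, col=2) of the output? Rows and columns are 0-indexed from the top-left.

The receptive field on the input at this output position is [-3 -1 3 / -4 0 -2]. Elementwise product with the kernel and sum: -3·1 + -1·1 + 0·1 + -2·1.

-6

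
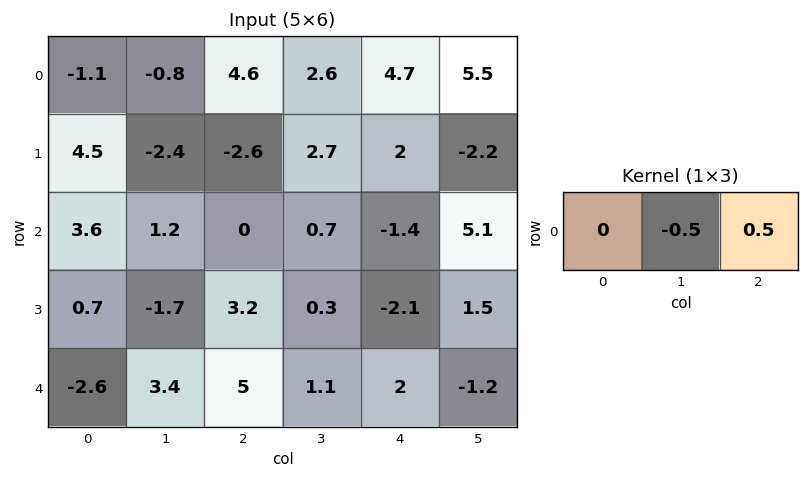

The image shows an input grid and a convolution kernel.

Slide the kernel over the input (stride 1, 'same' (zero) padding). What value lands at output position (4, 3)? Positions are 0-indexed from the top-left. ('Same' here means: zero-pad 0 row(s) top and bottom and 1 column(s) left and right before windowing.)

The receptive field on the zero-padded input at this output position is [5 1.1 2]. Elementwise product with the kernel and sum: 1.1·-0.5 + 2·0.5.

0.45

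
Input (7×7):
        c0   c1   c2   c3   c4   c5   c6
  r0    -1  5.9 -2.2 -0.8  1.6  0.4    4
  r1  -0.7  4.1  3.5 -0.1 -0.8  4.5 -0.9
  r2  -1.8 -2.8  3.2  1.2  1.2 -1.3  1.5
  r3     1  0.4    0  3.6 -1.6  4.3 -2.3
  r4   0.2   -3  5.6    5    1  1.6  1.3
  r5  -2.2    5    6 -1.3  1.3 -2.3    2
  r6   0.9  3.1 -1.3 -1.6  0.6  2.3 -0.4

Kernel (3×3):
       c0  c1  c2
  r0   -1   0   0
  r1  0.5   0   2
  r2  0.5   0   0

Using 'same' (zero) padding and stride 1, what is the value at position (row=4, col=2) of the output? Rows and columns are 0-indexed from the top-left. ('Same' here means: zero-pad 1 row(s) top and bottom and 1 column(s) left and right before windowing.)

10.6

The receptive field on the zero-padded input at this output position is [0.4 0 3.6 / -3 5.6 5 / 5 6 -1.3]. Elementwise product with the kernel and sum: 0.4·-1 + -3·0.5 + 5·2 + 5·0.5.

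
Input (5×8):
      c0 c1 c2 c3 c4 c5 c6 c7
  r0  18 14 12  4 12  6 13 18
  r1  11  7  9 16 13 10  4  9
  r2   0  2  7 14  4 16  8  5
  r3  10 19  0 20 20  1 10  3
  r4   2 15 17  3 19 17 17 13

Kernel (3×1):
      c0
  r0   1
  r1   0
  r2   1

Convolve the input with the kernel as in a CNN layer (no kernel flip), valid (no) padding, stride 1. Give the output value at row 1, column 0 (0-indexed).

21

The receptive field on the input at this output position is [11 / 0 / 10]. Elementwise product with the kernel and sum: 11·1 + 10·1.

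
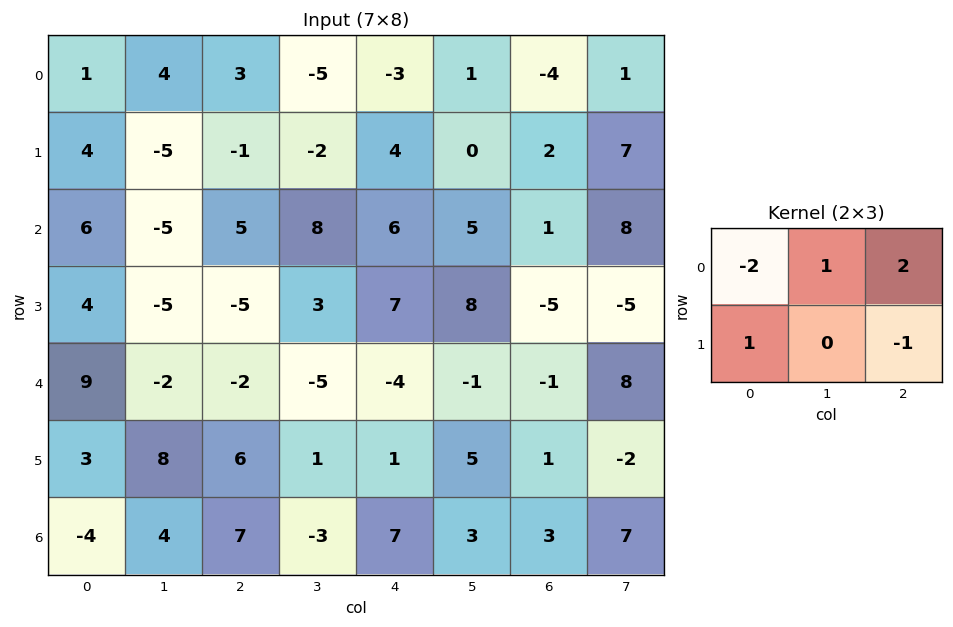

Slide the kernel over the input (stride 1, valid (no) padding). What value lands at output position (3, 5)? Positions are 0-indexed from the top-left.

-40

The receptive field on the input at this output position is [8 -5 -5 / -1 -1 8]. Elementwise product with the kernel and sum: 8·-2 + -5·1 + -5·2 + -1·1 + 8·-1.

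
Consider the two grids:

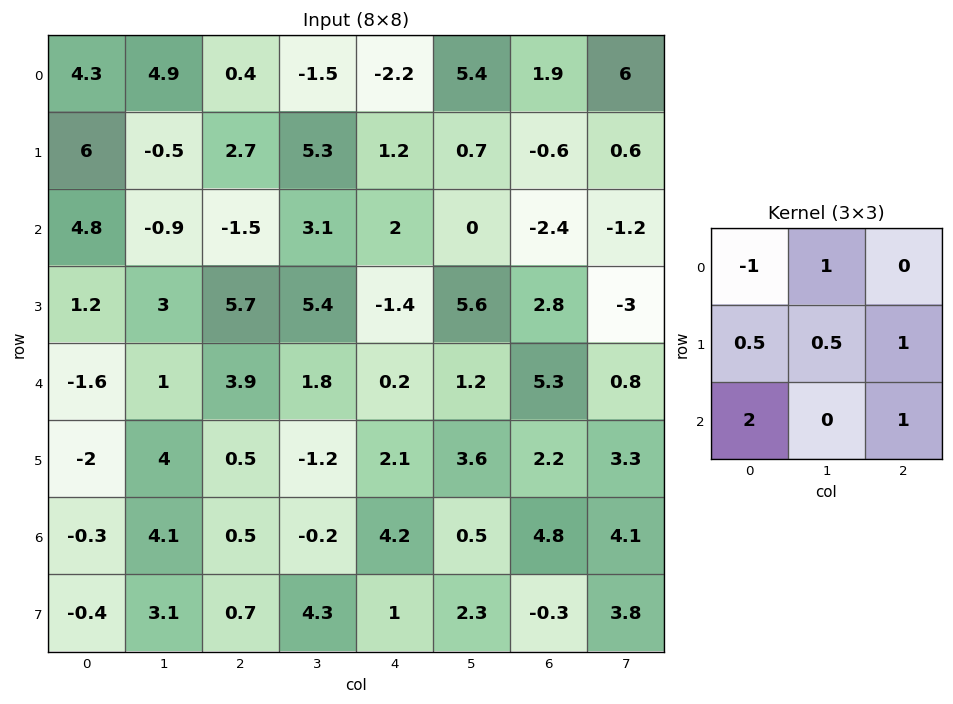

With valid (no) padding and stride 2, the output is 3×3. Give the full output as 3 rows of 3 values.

Output[0,0]: The receptive field on the input at this output position is [4.3 4.9 0.4 / 6 -0.5 2.7 / 4.8 -0.9 -1.5]. Elementwise product with the kernel and sum: 4.3·-1 + 4.9·1 + 6·0.5 + -0.5·0.5 + 2.7·1 + 4.8·2 + -1.5·1.
Output[0,1]: The receptive field on the input at this output position is [0.4 -1.5 -2.2 / 2.7 5.3 1.2 / -1.5 3.1 2]. Elementwise product with the kernel and sum: 0.4·-1 + -1.5·1 + 2.7·0.5 + 5.3·0.5 + 1.2·1 + -1.5·2 + 2·1.

14.15 2.3 9.55
2.8 16.75 8.6
4 4.85 19.25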